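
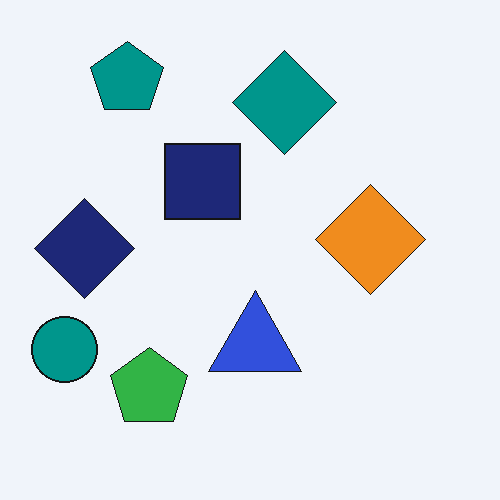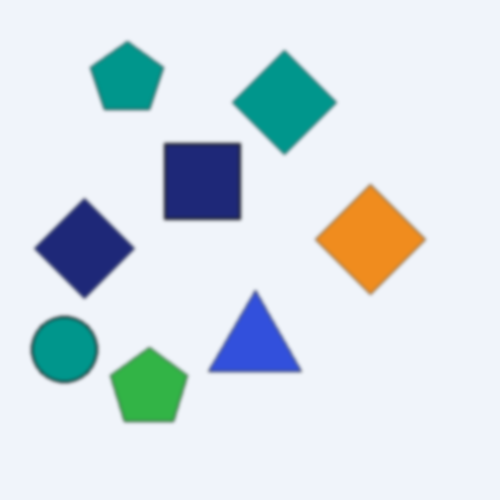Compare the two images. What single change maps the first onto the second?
The image was slightly softened.

Shape edges and outlines are uniformly softened across the whole image.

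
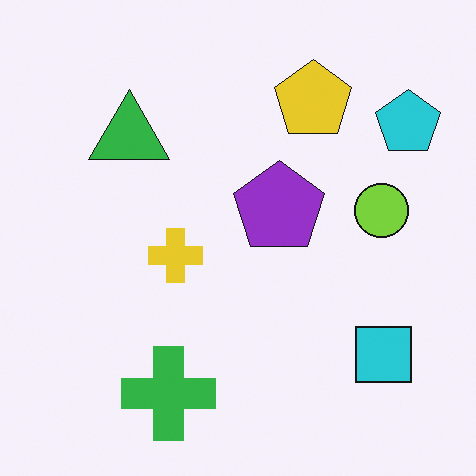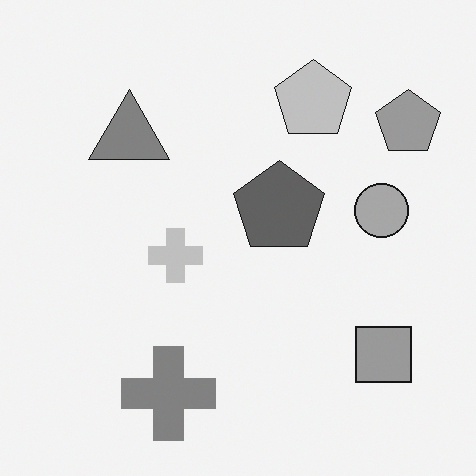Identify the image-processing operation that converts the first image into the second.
Converted to grayscale.

All color is removed — every shape is now a shade of grey.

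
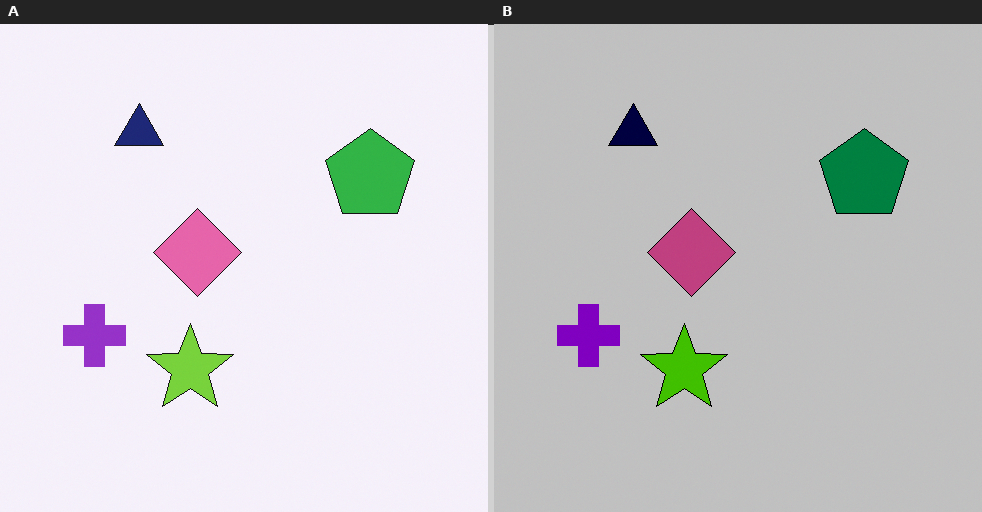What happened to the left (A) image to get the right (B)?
It was heavily posterized to just a handful of flat colors.

Each flat color has snapped to a coarser quantized level — most visibly, the near-white background has dropped to a flat grey.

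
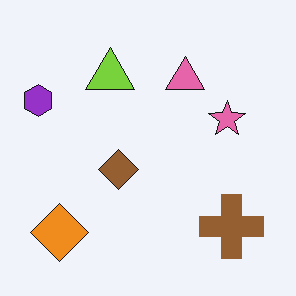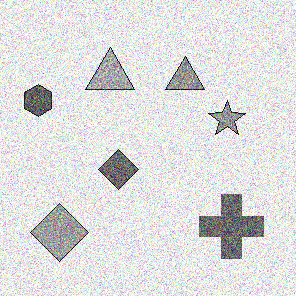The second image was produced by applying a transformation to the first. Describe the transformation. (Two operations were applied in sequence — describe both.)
The image was converted to grayscale, then degraded with a thick layer of grain.

All color is removed — every shape is now a shade of grey. Random speckle covers the whole image, including the flat background.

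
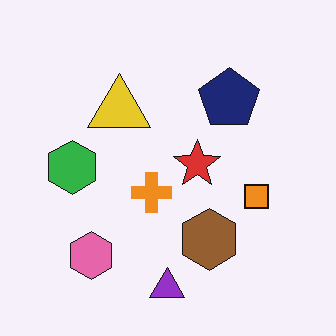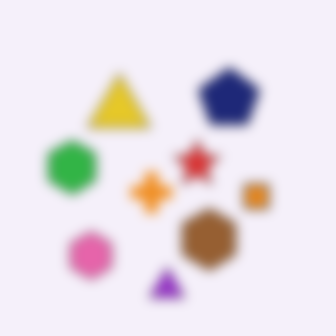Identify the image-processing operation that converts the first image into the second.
The image was strongly gaussian-blurred.

Shape edges and outlines are uniformly softened across the whole image.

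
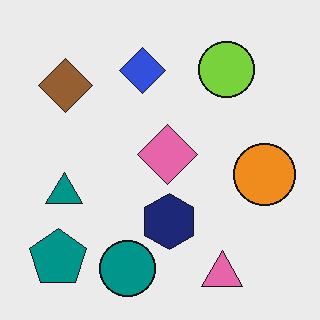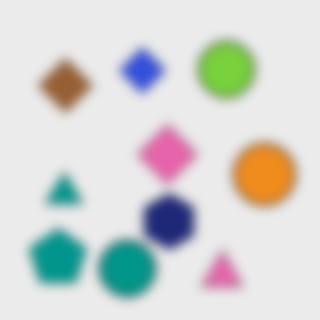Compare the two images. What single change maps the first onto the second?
Heavily blurred.

Shape edges and outlines are uniformly softened across the whole image.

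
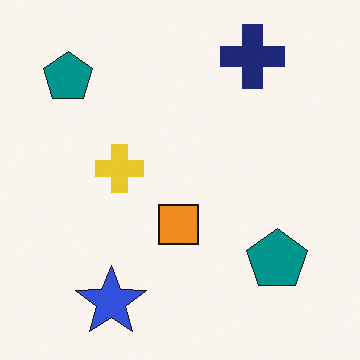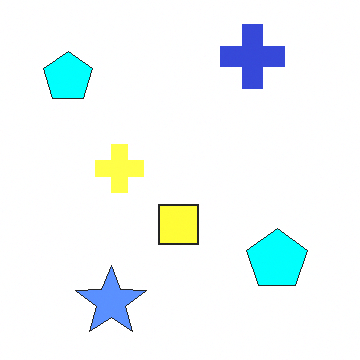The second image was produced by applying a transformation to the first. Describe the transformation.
The transformation is: brightened a lot.

Every pixel — background and shapes alike — is uniformly brightened.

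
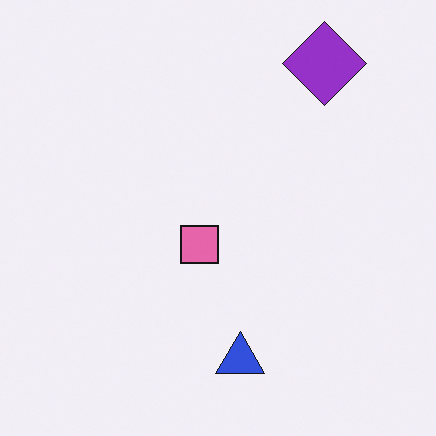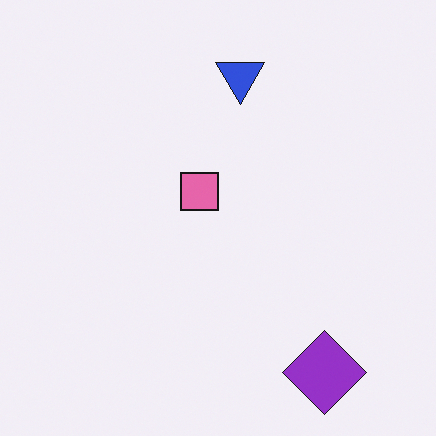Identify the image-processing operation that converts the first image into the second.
The second image is the first flipped vertically (top ↔ bottom).

The purple diamond is in the top-right of the first image and the bottom-right of the second — shapes on opposite sides of the horizontal midline have swapped in a mirror flip.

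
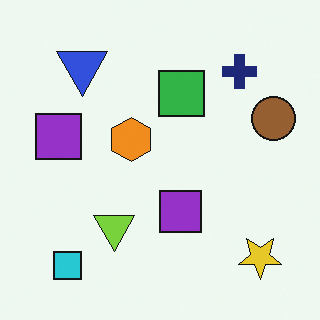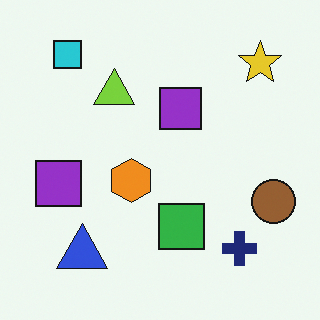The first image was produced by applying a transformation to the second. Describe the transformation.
The image was flipped vertically (top ↔ bottom).

The cyan square is in the top-left of the second image and the bottom-left of the first — shapes on opposite sides of the horizontal midline have swapped in a mirror flip.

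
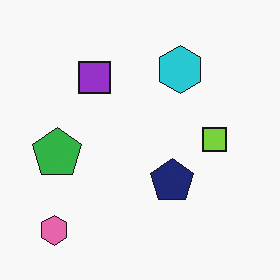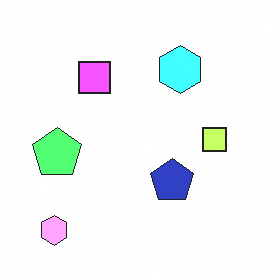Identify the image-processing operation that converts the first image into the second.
The second image is the first brightened a lot.

Every pixel — background and shapes alike — is uniformly brightened.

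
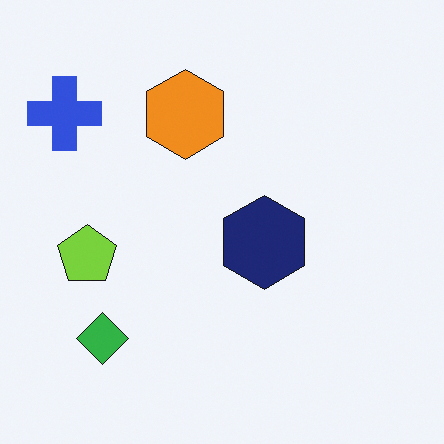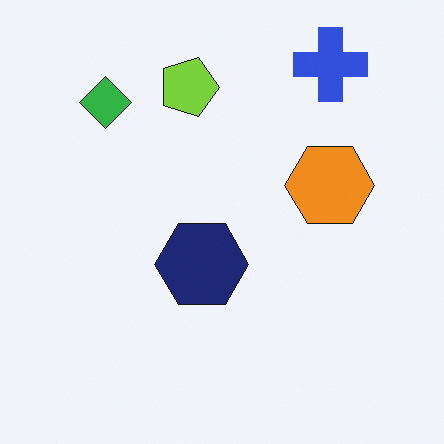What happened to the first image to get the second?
The transformation is: rotated 90° clockwise.

The blue cross sits in the top-left of the first image and the top-right of the second — consistent with a whole-image 90° clockwise rotation.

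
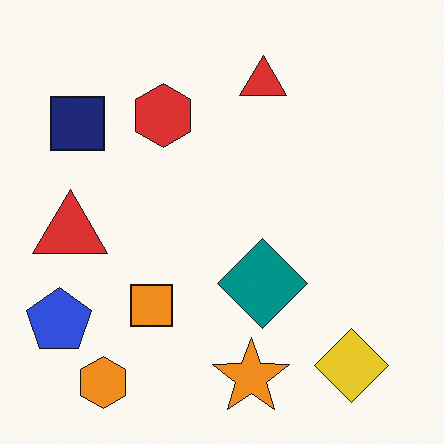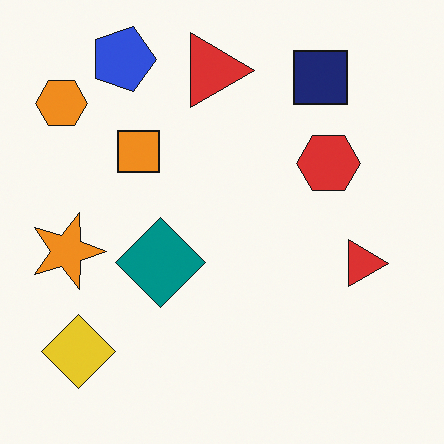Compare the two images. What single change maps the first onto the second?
The transformation is: rotated 90° clockwise.

The orange hexagon sits in the bottom-left of the first image and the top-left of the second — consistent with a whole-image 90° clockwise rotation.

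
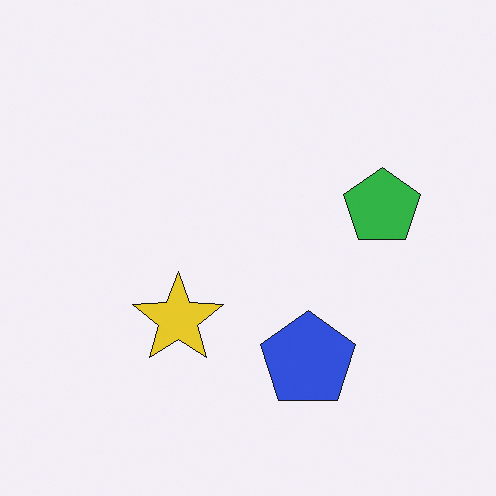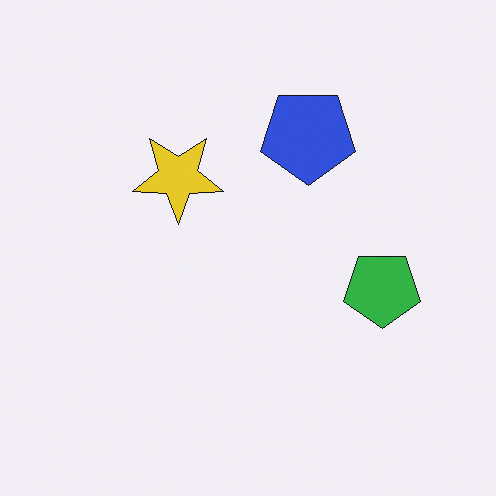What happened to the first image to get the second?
Flipped vertically (top ↔ bottom).

The blue pentagon is in the bottom of the first image and the top of the second — shapes on opposite sides of the horizontal midline have swapped in a mirror flip.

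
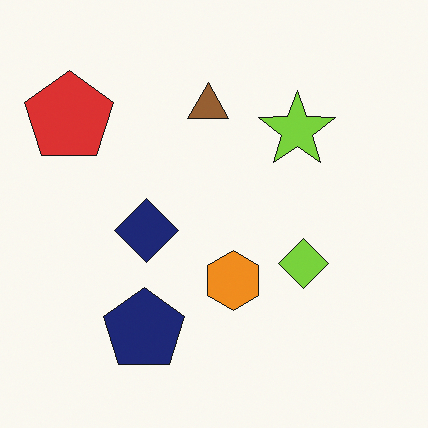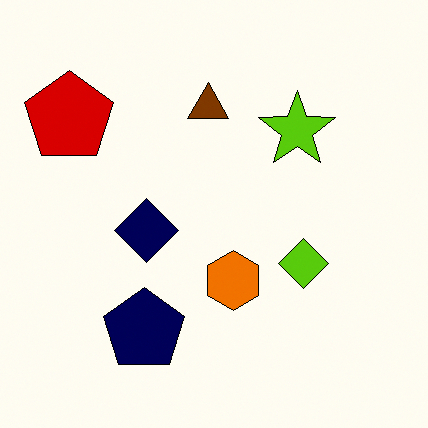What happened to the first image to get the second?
The image was given slightly increased contrast.

Tones are pushed away from mid-grey across the whole image — a global contrast change.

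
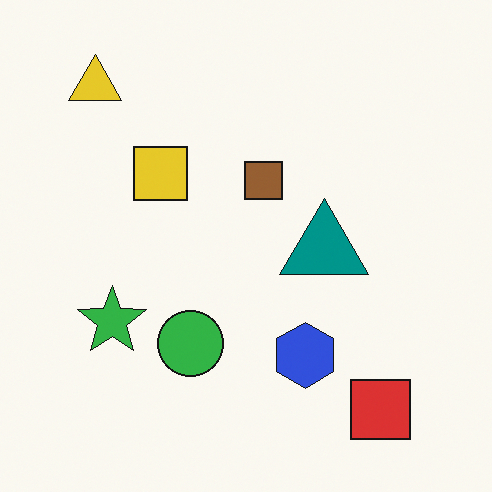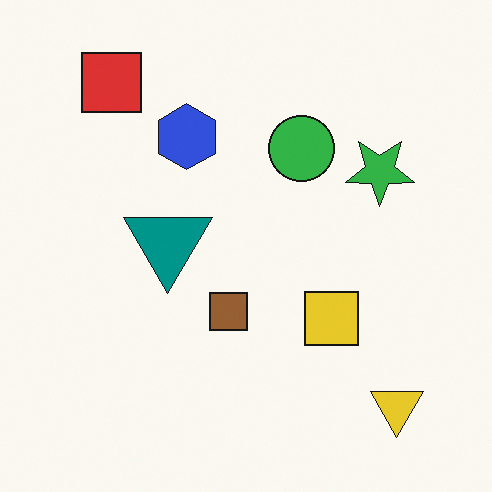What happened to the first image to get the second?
The second image is the first rotated 180°.

The yellow triangle sits in the top-left of the first image and the bottom-right of the second — consistent with a whole-image 180° rotation.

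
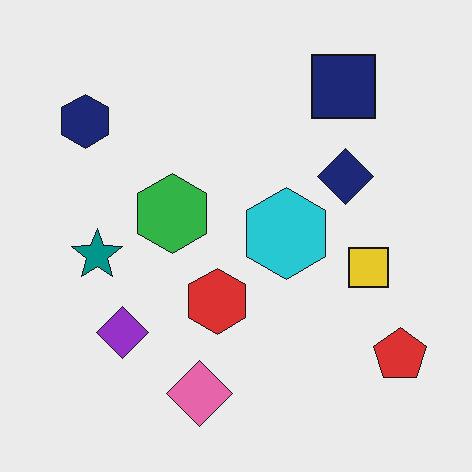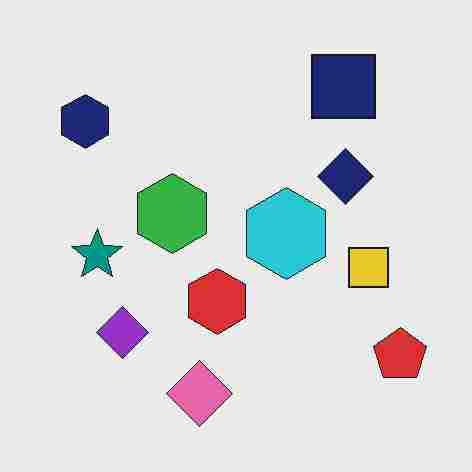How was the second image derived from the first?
The second image is the first degraded with heavy JPEG compression.

Blocky 8×8 compression artifacts appear around shape edges and the flat background shows ringing — characteristic JPEG degradation.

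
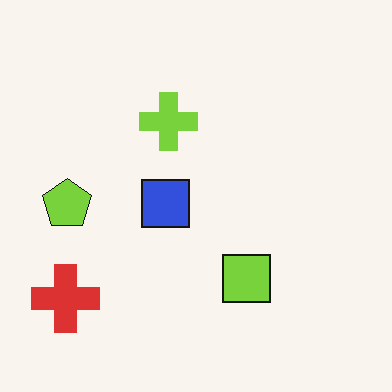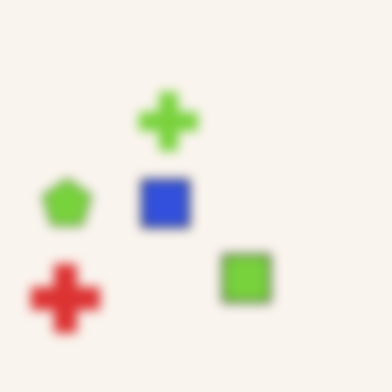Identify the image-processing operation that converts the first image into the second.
Strongly gaussian-blurred.

Shape edges and outlines are uniformly softened across the whole image.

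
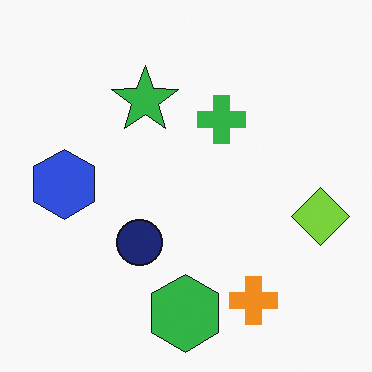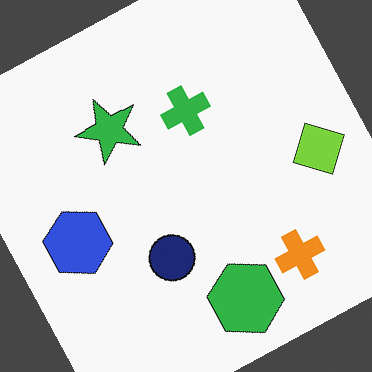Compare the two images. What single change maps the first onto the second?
The second image is the first rotated counter-clockwise by a moderate amount.

Every shape is tilted by the same angle and the image corners show triangular fill wedges — a whole-image rotation by a non-right angle.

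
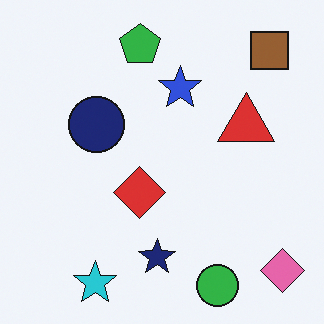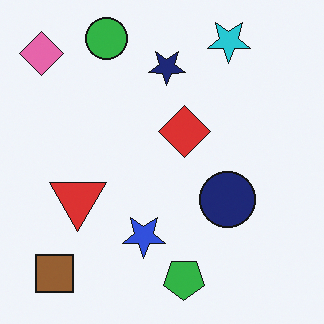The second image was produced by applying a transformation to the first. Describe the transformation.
It was rotated 180°.

The pink diamond sits in the bottom-right of the first image and the top-left of the second — consistent with a whole-image 180° rotation.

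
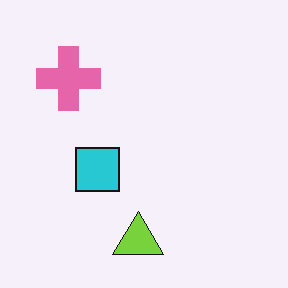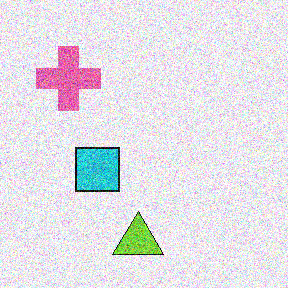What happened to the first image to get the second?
Degraded with a thick layer of grain.

Random speckle covers the whole image, including the flat background.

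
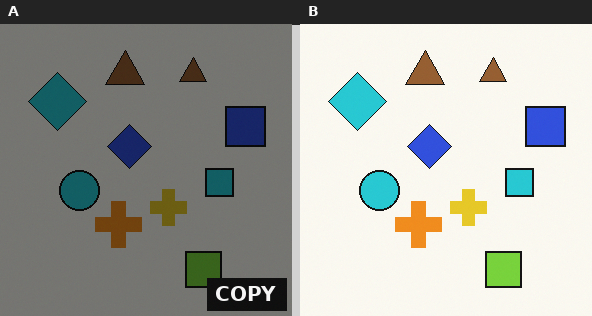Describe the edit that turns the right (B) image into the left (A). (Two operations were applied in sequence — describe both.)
The image was darkened a lot, then watermarked with the text "COPY" in the lower-right corner.

Every pixel — background and shapes alike — is uniformly darkened. A dark label reading "COPY" appears in the lower-right corner.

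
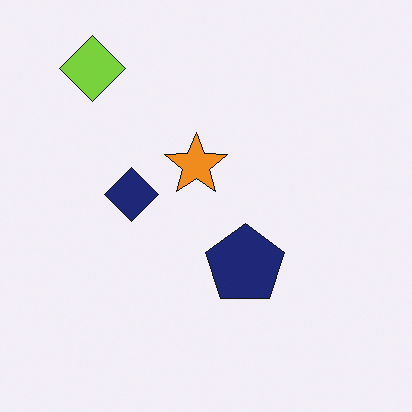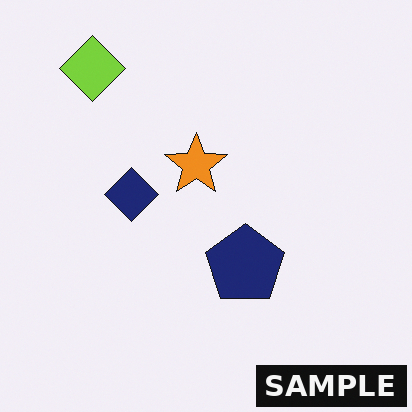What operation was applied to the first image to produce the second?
The image was watermarked with the text "SAMPLE" in the lower-right corner.

A dark label reading "SAMPLE" appears in the lower-right corner.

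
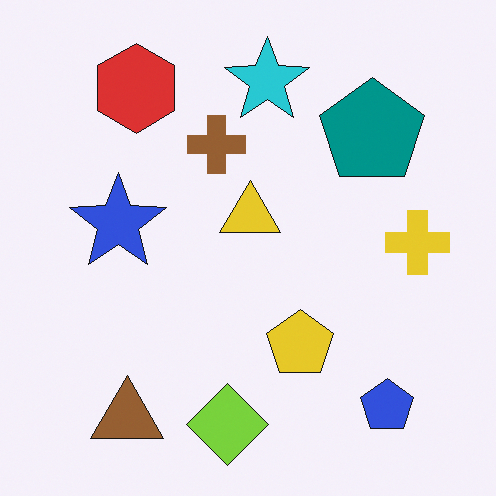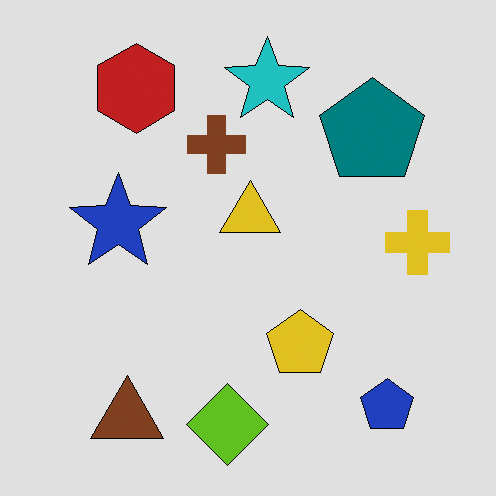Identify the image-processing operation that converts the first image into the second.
This is the original image posterized to a reduced palette.

Each flat color has snapped to a coarser quantized level — most visibly, the near-white background has dropped to a flat grey.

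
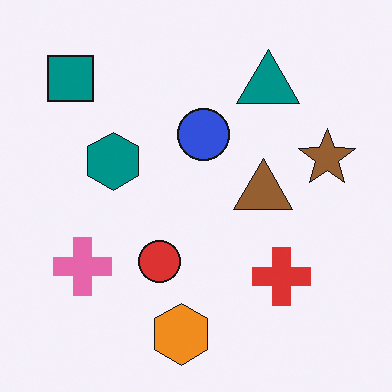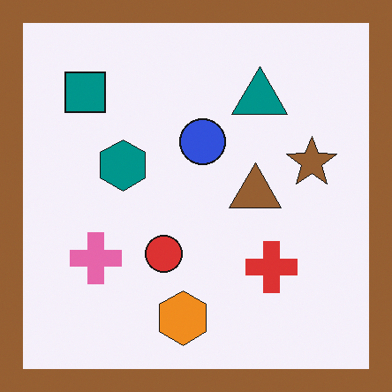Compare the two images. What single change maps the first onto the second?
The second image is the first framed with a brown border.

A solid brown frame runs around the edge of the second image, with the content slightly shrunk inside it.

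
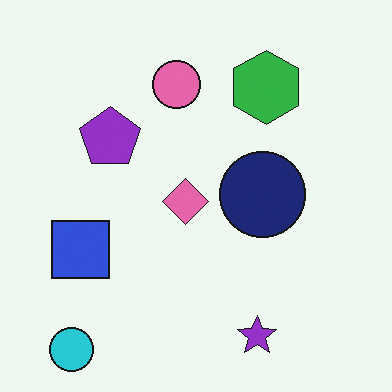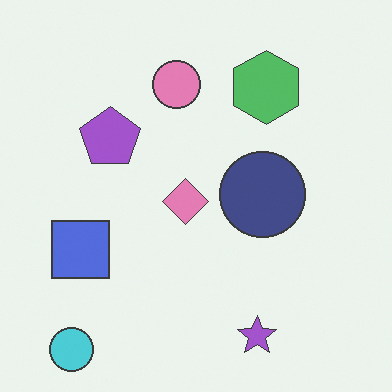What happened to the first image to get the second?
Given slightly reduced contrast.

Tones are pushed toward mid-grey across the whole image — a global contrast change.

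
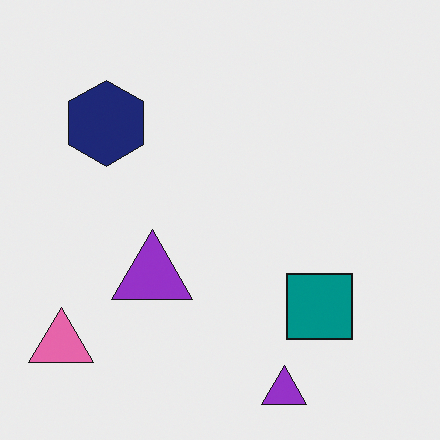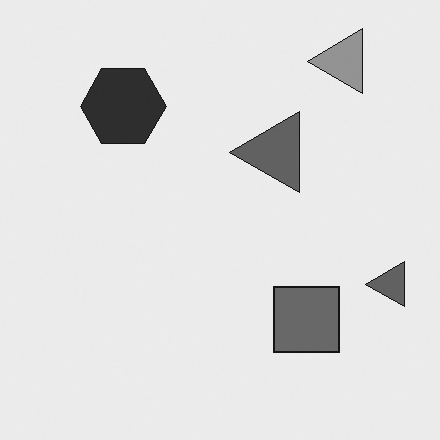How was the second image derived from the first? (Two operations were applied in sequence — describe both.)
Transposed (reflected across the top-left ↔ bottom-right diagonal), then converted to grayscale.

Shapes have swapped their row and column positions — what was in the top-right is now in the bottom-left — a diagonal reflection. All color is removed — every shape is now a shade of grey.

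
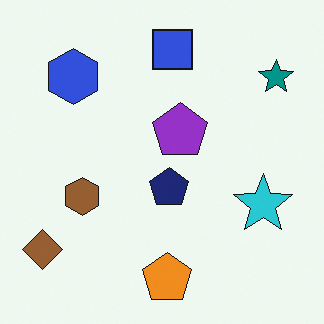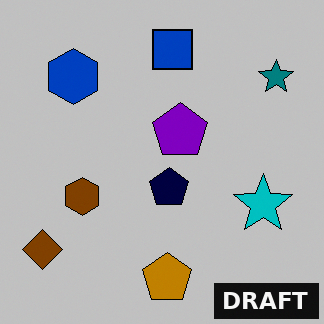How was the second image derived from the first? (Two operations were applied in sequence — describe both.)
The second image is the first heavily posterized to just a handful of flat colors, then watermarked with the text "DRAFT" in the lower-right corner.

Each flat color has snapped to a coarser quantized level — most visibly, the near-white background has dropped to a flat grey. A dark label reading "DRAFT" appears in the lower-right corner.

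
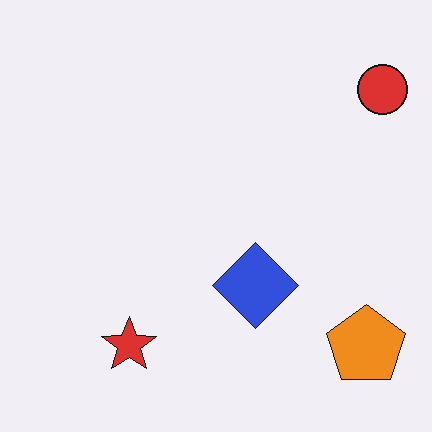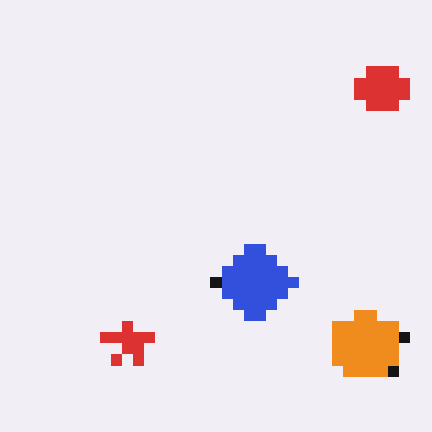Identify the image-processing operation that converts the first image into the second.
The transformation is: heavily pixelated into large blocks.

Shapes are reduced to large square blocks; fine edges and outlines are lost — a downscale-then-upscale (mosaic) effect.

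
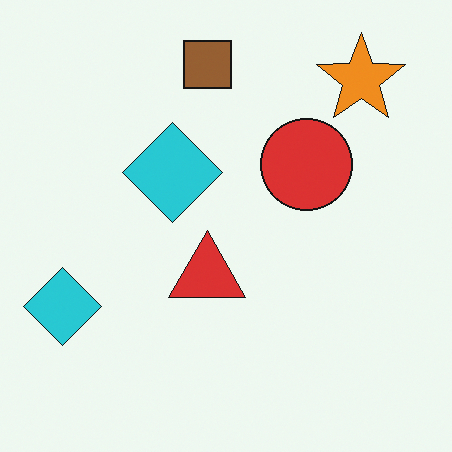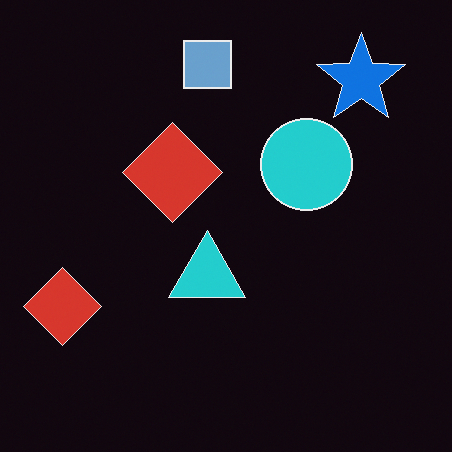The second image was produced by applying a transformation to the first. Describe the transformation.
This is the original image color-inverted (negative).

The light background has become dark and every shape's color is its complement — a photographic negative.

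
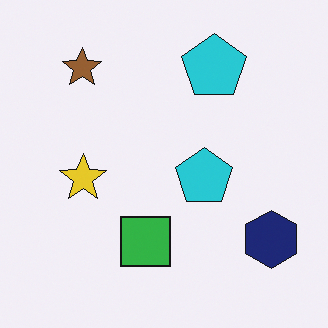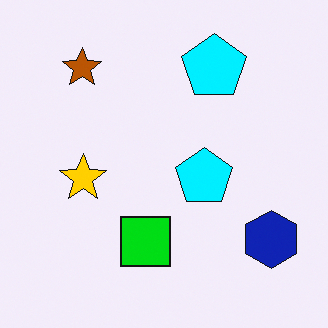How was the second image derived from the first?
The transformation is: heavily oversaturated.

All colors are more vivid — a global saturation change.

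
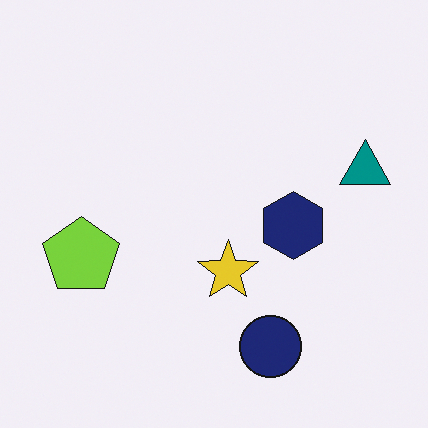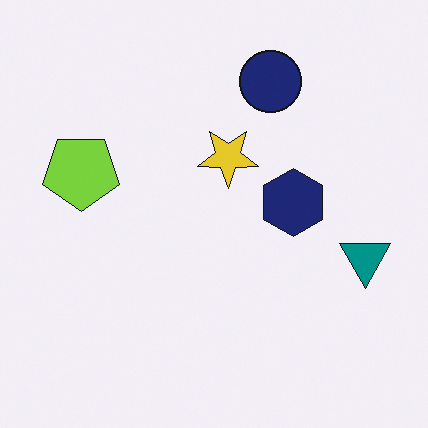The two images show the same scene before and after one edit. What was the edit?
The image was flipped vertically (top ↔ bottom).

The navy circle is in the bottom of the first image and the top of the second — shapes on opposite sides of the horizontal midline have swapped in a mirror flip.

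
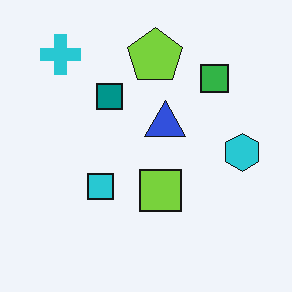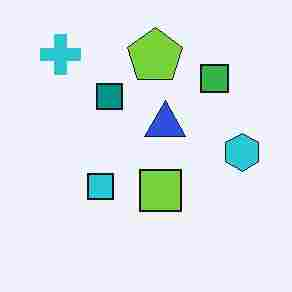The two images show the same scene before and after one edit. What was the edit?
The second image is the first degraded with heavy JPEG compression.

Blocky 8×8 compression artifacts appear around shape edges and the flat background shows ringing — characteristic JPEG degradation.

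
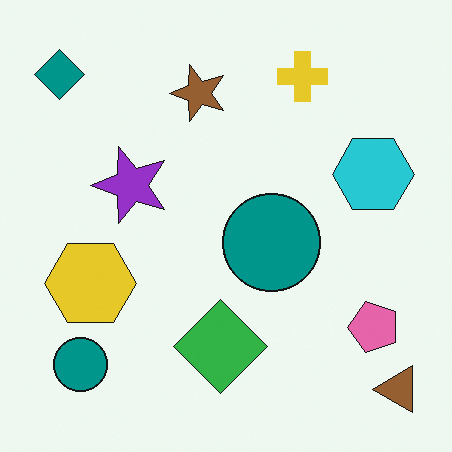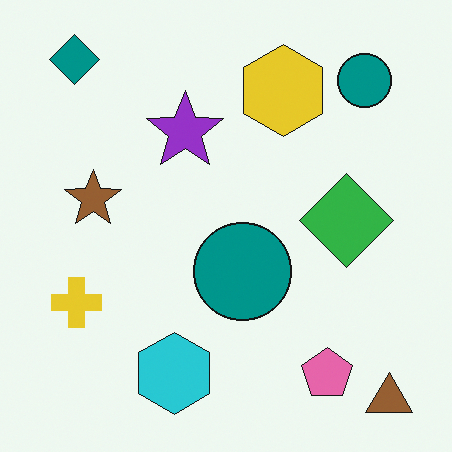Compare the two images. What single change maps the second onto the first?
It was transposed (reflected across the top-left ↔ bottom-right diagonal).

Shapes have swapped their row and column positions — what was in the top-right is now in the bottom-left — a diagonal reflection.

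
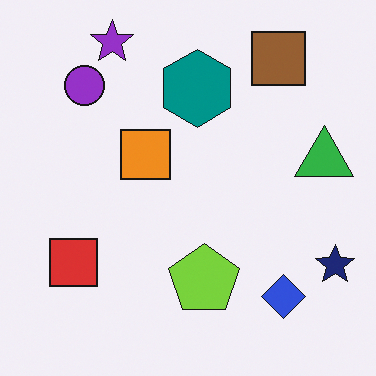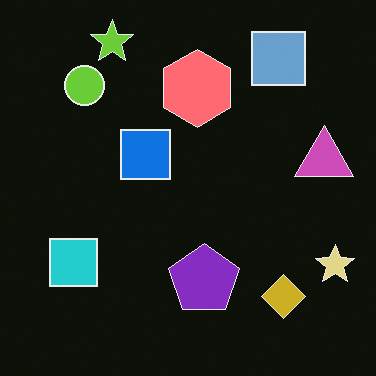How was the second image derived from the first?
The second image is the first color-inverted (negative).

The light background has become dark and every shape's color is its complement — a photographic negative.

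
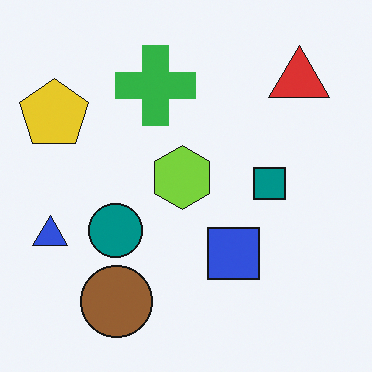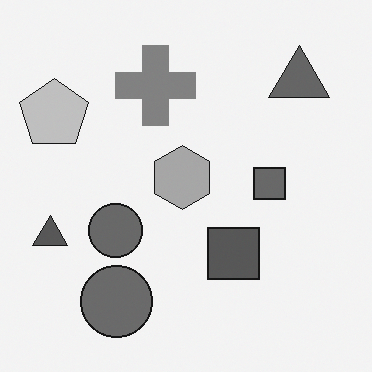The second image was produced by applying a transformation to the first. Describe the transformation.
Converted to grayscale.

All color is removed — every shape is now a shade of grey.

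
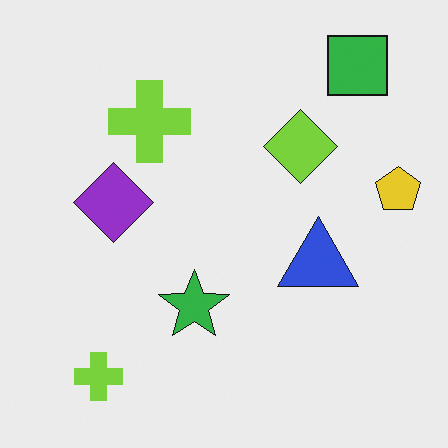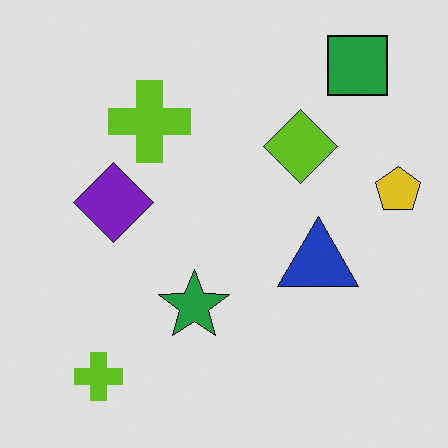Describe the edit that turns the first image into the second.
It was moderately posterized.

Each flat color has snapped to a coarser quantized level — most visibly, the near-white background has dropped to a flat grey.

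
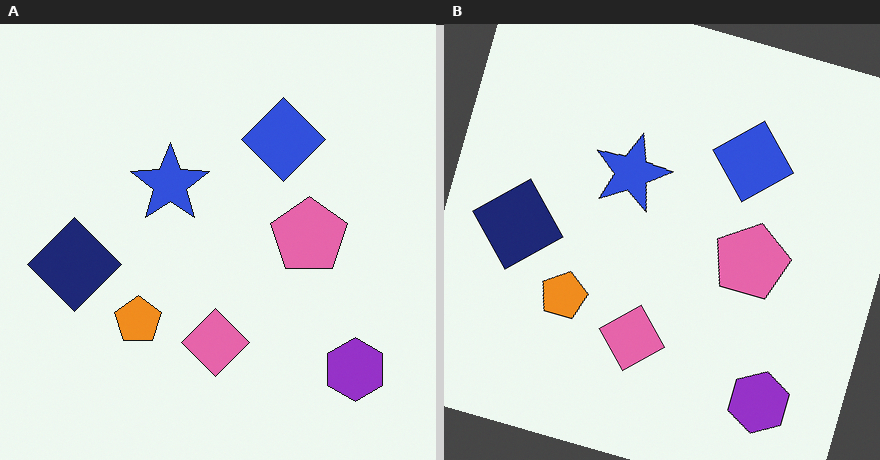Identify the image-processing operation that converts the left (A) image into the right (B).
The transformation is: rotated clockwise by a clearly visible amount.

Every shape is tilted by the same angle and the image corners show triangular fill wedges — a whole-image rotation by a non-right angle.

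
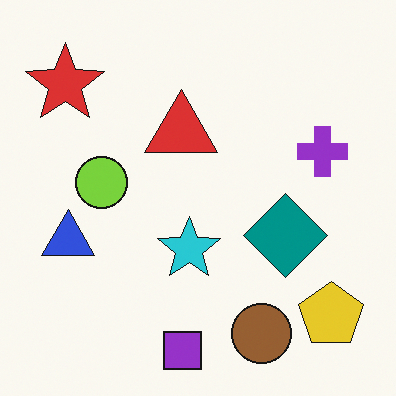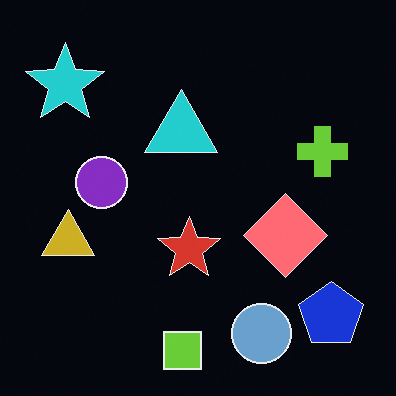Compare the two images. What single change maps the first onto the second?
Color-inverted (negative).

The light background has become dark and every shape's color is its complement — a photographic negative.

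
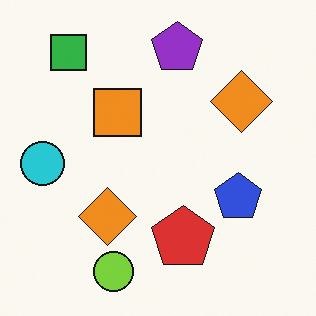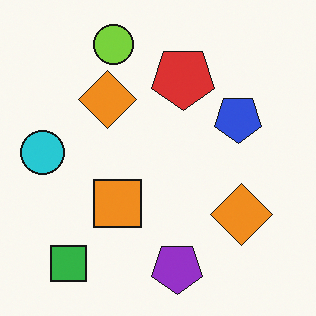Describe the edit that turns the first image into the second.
This is the original image flipped vertically (top ↔ bottom).

The lime circle is in the bottom of the first image and the top of the second — shapes on opposite sides of the horizontal midline have swapped in a mirror flip.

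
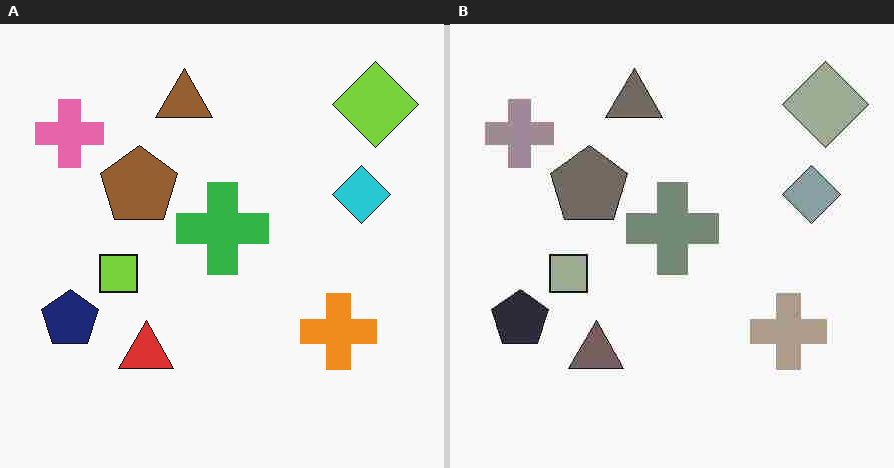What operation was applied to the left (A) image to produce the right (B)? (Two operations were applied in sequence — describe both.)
The transformation is: made much more muted (saturation change), then heavily JPEG-compressed with obvious blocking artifacts.

All colors are more muted and greyish — a global saturation change. Blocky 8×8 compression artifacts appear around shape edges and the flat background shows ringing — characteristic JPEG degradation.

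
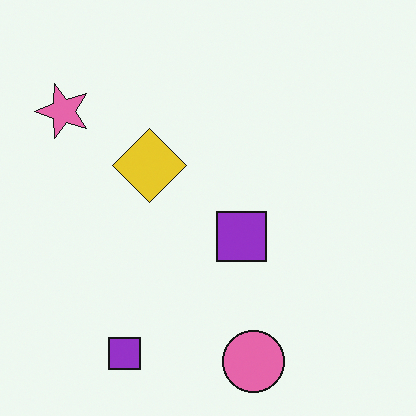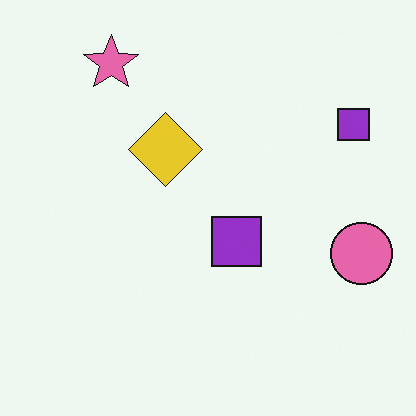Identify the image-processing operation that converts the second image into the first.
The image was transposed (reflected across the top-left ↔ bottom-right diagonal).

Shapes have swapped their row and column positions — what was in the top-right is now in the bottom-left — a diagonal reflection.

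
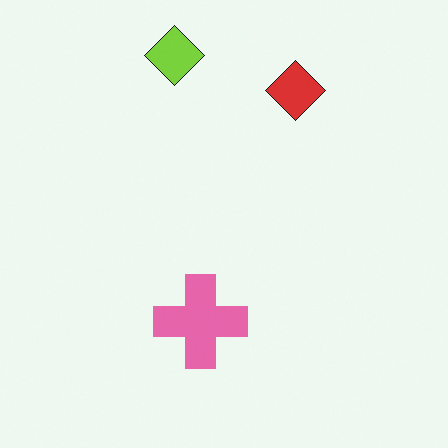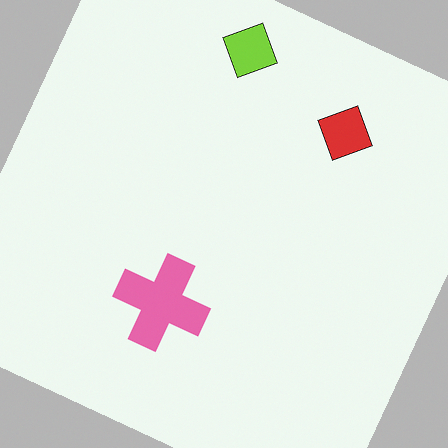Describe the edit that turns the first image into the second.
The image was rotated clockwise by a moderate amount.

Every shape is tilted by the same angle and the image corners show triangular fill wedges — a whole-image rotation by a non-right angle.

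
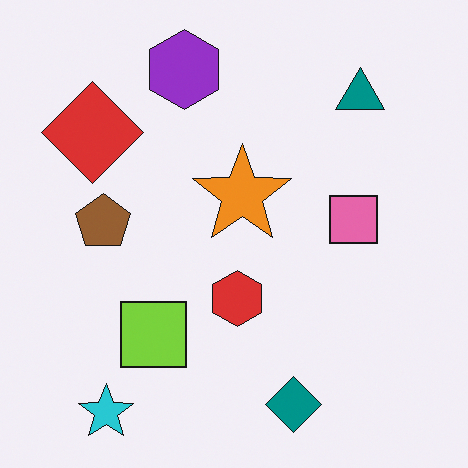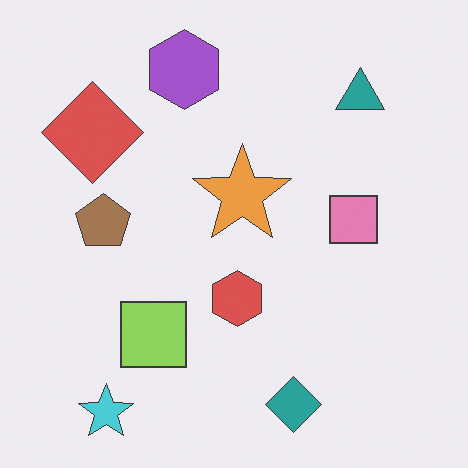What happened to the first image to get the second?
The second image is the first given slightly reduced contrast.

Tones are pushed toward mid-grey across the whole image — a global contrast change.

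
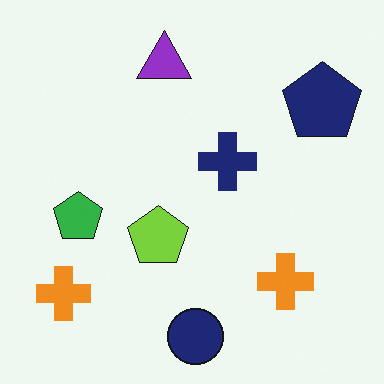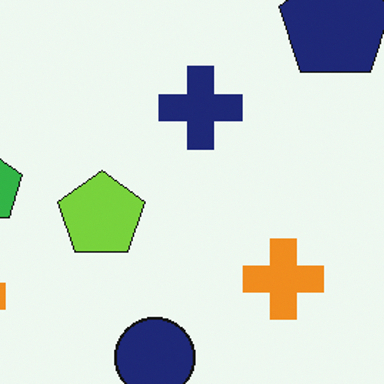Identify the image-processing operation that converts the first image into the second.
Cropped to a modestly smaller region and rescaled.

The visible shapes are larger and the field of view is narrower; shapes near the original edges may be partly or wholly outside the frame — a crop-and-rescale.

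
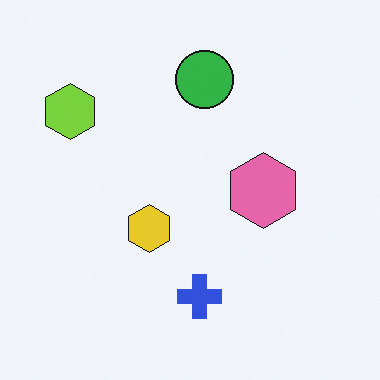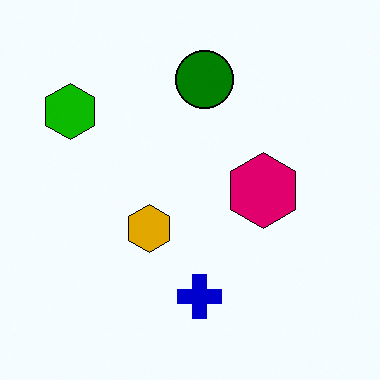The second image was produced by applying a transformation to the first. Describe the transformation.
Boosted in contrast.

Tones are pushed away from mid-grey across the whole image — a global contrast change.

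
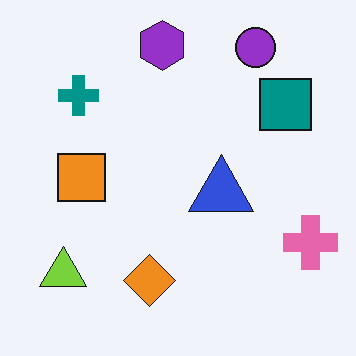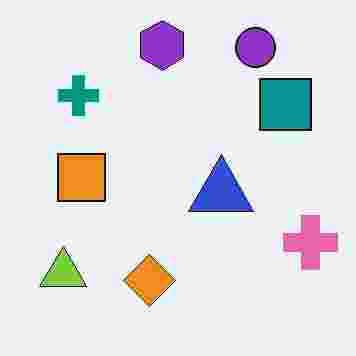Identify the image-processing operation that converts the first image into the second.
It was degraded with heavy JPEG compression.

Blocky 8×8 compression artifacts appear around shape edges and the flat background shows ringing — characteristic JPEG degradation.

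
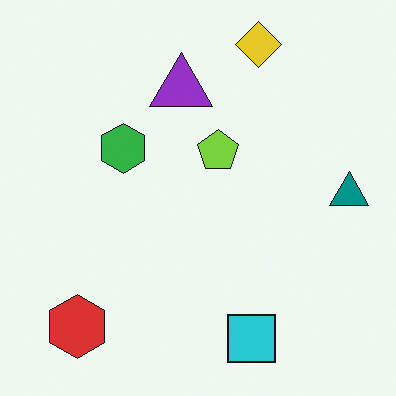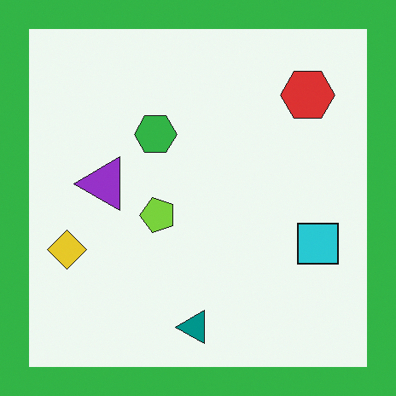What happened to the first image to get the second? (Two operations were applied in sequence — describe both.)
Transposed (reflected across the top-left ↔ bottom-right diagonal), then framed with a green border.

Shapes have swapped their row and column positions — what was in the top-right is now in the bottom-left — a diagonal reflection. A solid green frame runs around the edge of the second image, with the content slightly shrunk inside it.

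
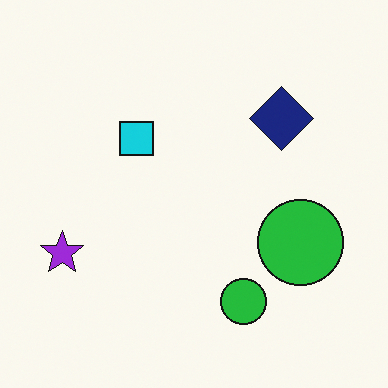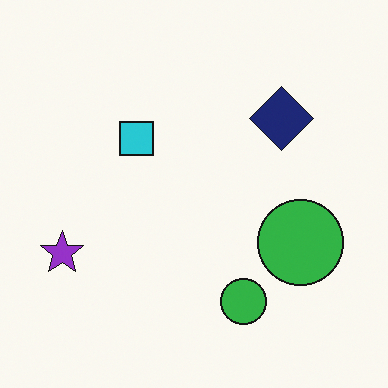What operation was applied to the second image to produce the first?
It was slightly oversaturated.

All colors are more vivid — a global saturation change.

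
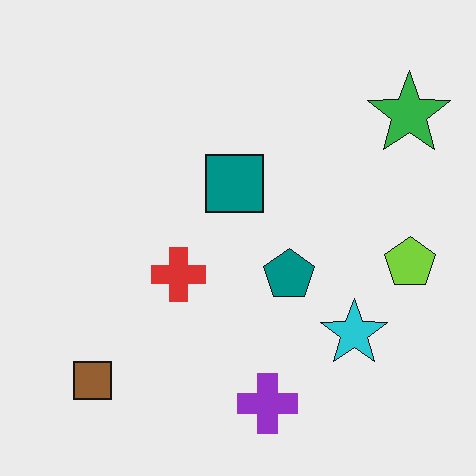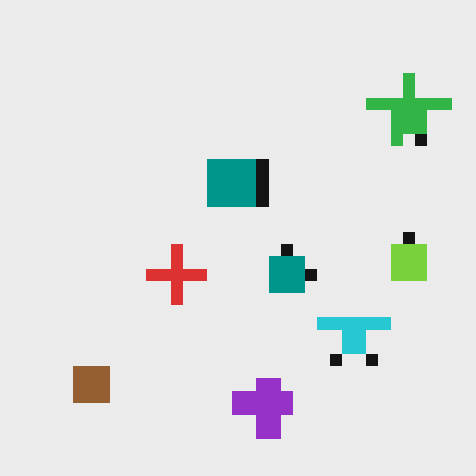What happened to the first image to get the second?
The second image is the first heavily pixelated into large blocks.

Shapes are reduced to large square blocks; fine edges and outlines are lost — a downscale-then-upscale (mosaic) effect.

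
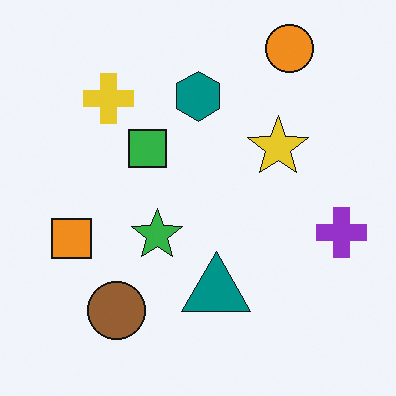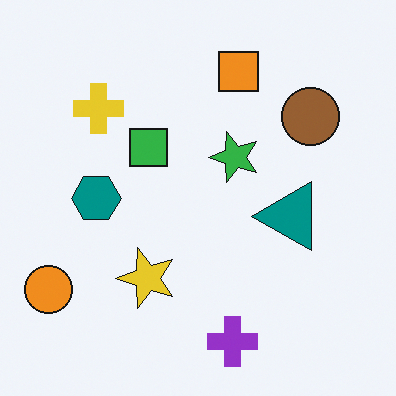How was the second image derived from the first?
This is the original image transposed (reflected across the top-left ↔ bottom-right diagonal).

Shapes have swapped their row and column positions — what was in the top-right is now in the bottom-left — a diagonal reflection.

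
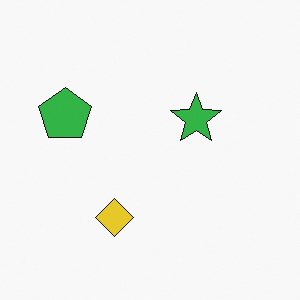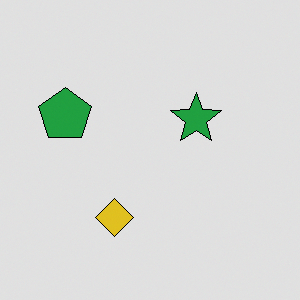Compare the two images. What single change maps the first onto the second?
Moderately posterized.

Each flat color has snapped to a coarser quantized level — most visibly, the near-white background has dropped to a flat grey.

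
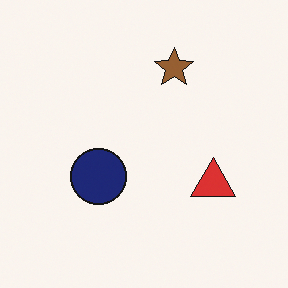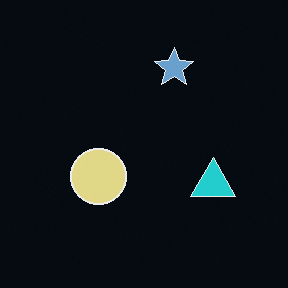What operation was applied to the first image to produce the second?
The second image is the first color-inverted (negative).

The light background has become dark and every shape's color is its complement — a photographic negative.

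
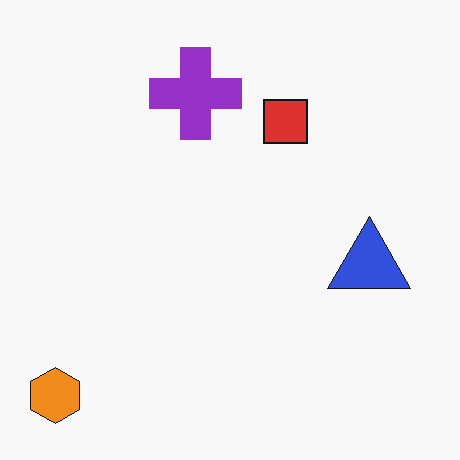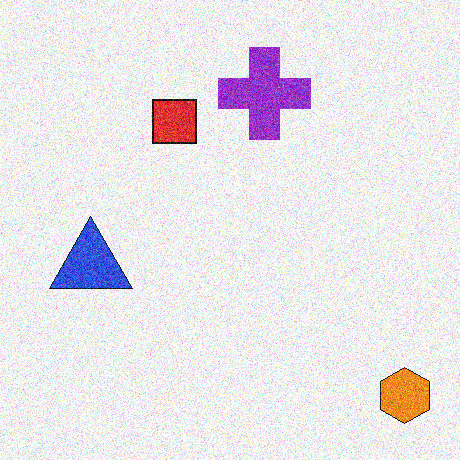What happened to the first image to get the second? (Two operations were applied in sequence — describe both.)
The second image is the first flipped horizontally (left ↔ right), then degraded with a thick layer of grain.

The orange hexagon is in the bottom-left of the first image and the bottom-right of the second — shapes on opposite sides of the vertical midline have swapped in a mirror flip. Random speckle covers the whole image, including the flat background.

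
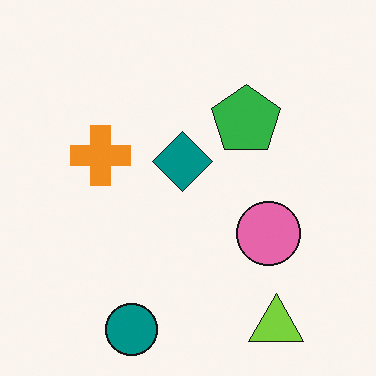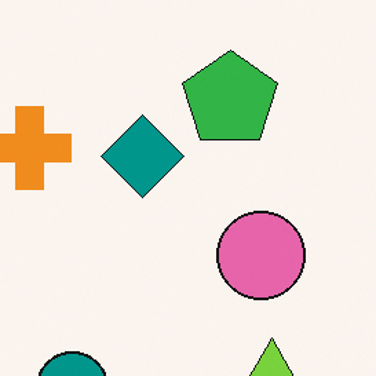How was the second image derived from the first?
The second image is the first cropped to a modestly smaller region and rescaled.

The visible shapes are larger and the field of view is narrower; shapes near the original edges may be partly or wholly outside the frame — a crop-and-rescale.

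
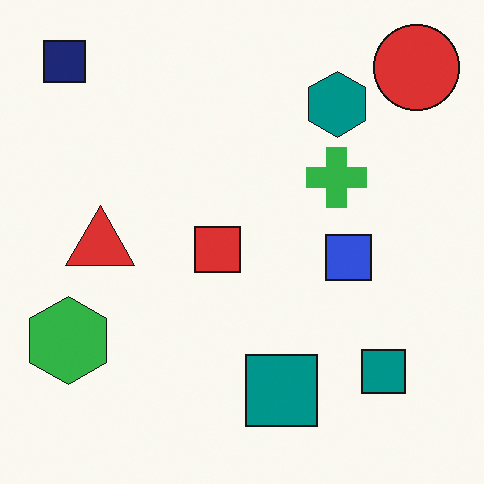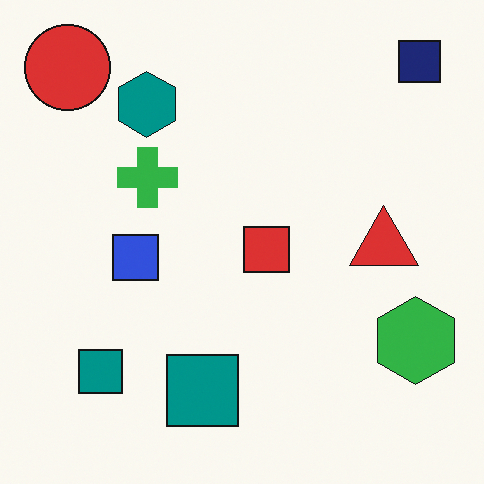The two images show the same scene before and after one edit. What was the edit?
The second image is the first flipped horizontally (left ↔ right).

The navy square is in the top-left of the first image and the top-right of the second — shapes on opposite sides of the vertical midline have swapped in a mirror flip.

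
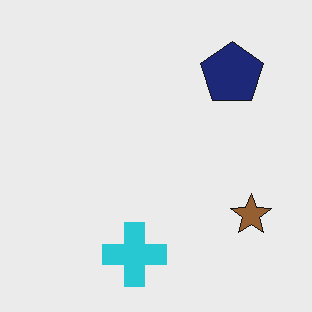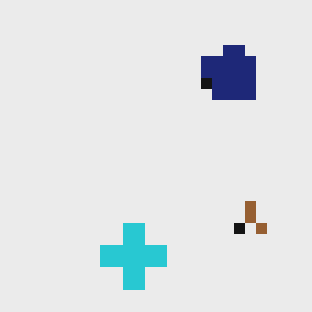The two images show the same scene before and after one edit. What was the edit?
Heavily pixelated into large blocks.

Shapes are reduced to large square blocks; fine edges and outlines are lost — a downscale-then-upscale (mosaic) effect.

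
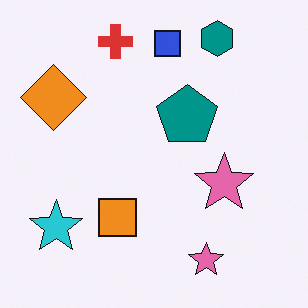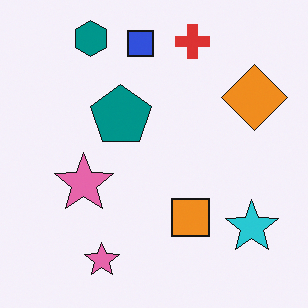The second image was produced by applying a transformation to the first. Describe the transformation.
The transformation is: flipped horizontally (left ↔ right).

The orange diamond is in the top-left of the first image and the top-right of the second — shapes on opposite sides of the vertical midline have swapped in a mirror flip.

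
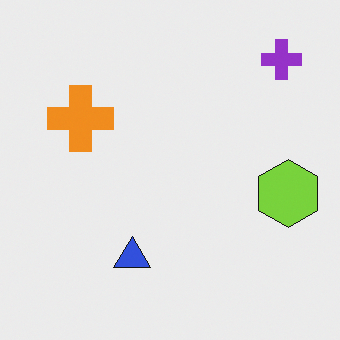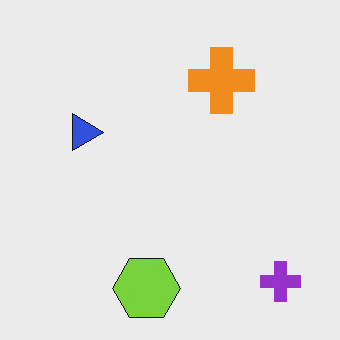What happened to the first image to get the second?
Rotated 90° clockwise.

The purple cross sits in the top-right of the first image and the bottom-right of the second — consistent with a whole-image 90° clockwise rotation.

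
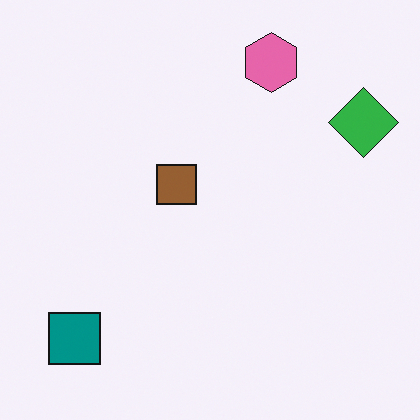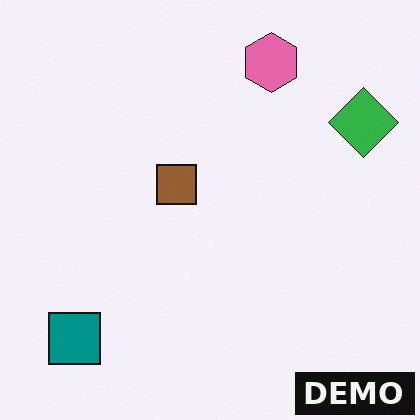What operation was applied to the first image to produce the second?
It was watermarked with the text "DEMO" in the lower-right corner.

A dark label reading "DEMO" appears in the lower-right corner.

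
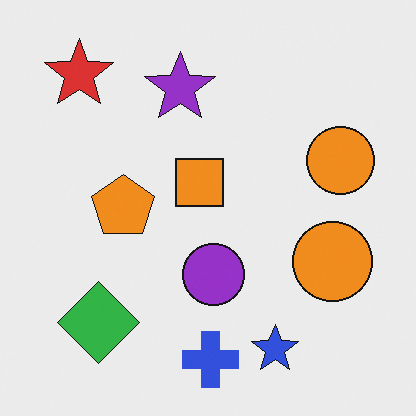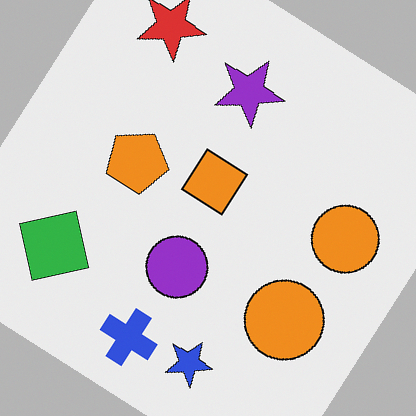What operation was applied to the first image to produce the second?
This is the original image rotated clockwise by a large amount — several tens of degrees.

Every shape is tilted by the same angle and the image corners show triangular fill wedges — a whole-image rotation by a non-right angle.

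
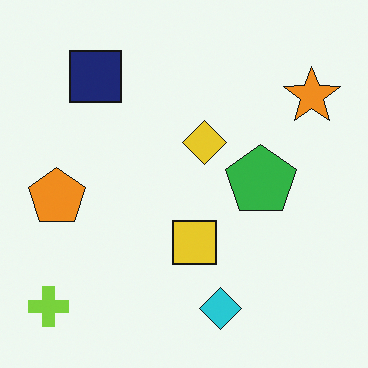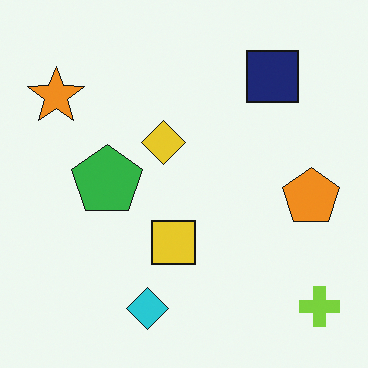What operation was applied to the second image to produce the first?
This is the original image flipped horizontally (left ↔ right).

The lime cross is in the bottom-right of the second image and the bottom-left of the first — shapes on opposite sides of the vertical midline have swapped in a mirror flip.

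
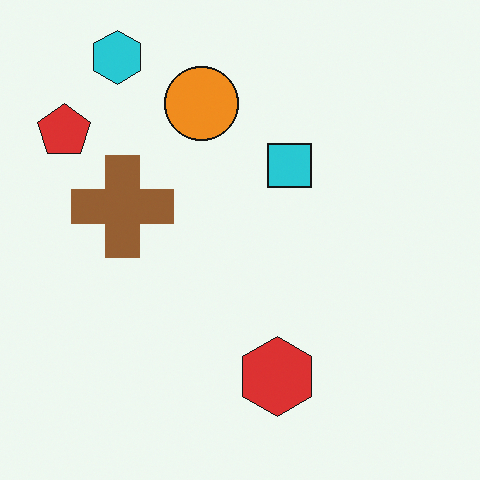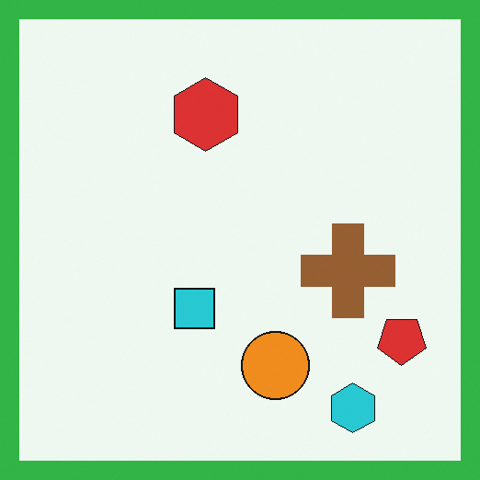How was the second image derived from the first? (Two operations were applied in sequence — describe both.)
Rotated 180°, then framed with a green border.

The cyan hexagon sits in the top-left of the first image and the bottom-right of the second — consistent with a whole-image 180° rotation. A solid green frame runs around the edge of the second image, with the content slightly shrunk inside it.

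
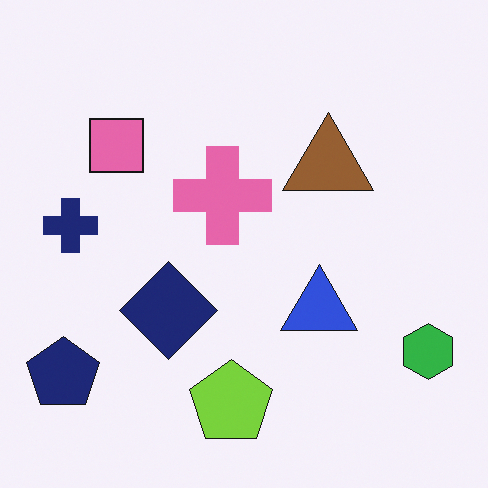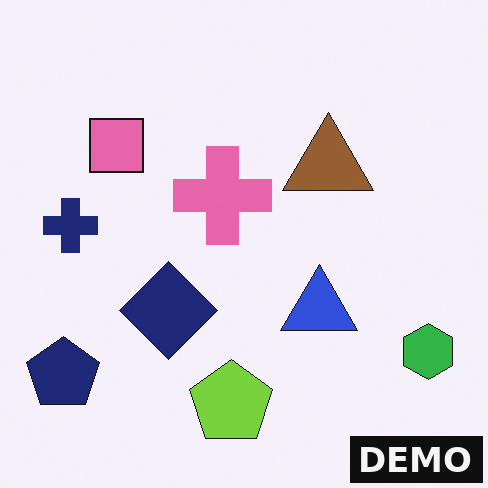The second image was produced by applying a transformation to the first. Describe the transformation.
The image was watermarked with the text "DEMO" in the lower-right corner.

A dark label reading "DEMO" appears in the lower-right corner.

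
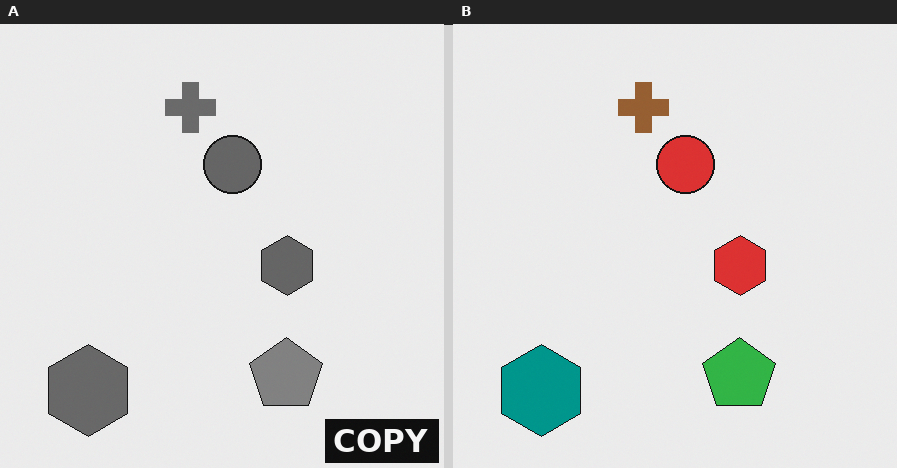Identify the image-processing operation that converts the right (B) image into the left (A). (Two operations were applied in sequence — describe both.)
This is the original image converted to grayscale, then watermarked with the text "COPY" in the lower-right corner.

All color is removed — every shape is now a shade of grey. A dark label reading "COPY" appears in the lower-right corner.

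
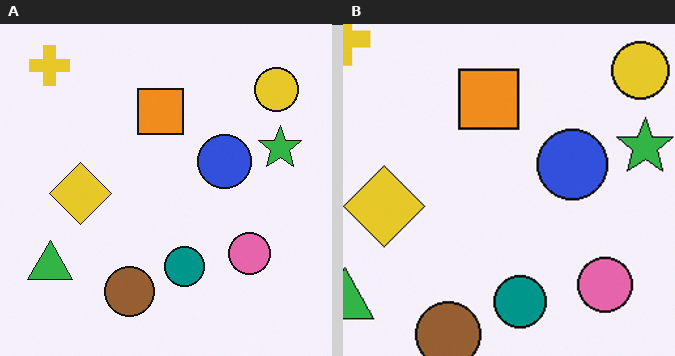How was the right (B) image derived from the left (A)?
The transformation is: cropped to a modestly smaller region and rescaled.

The visible shapes are larger and the field of view is narrower; shapes near the original edges may be partly or wholly outside the frame — a crop-and-rescale.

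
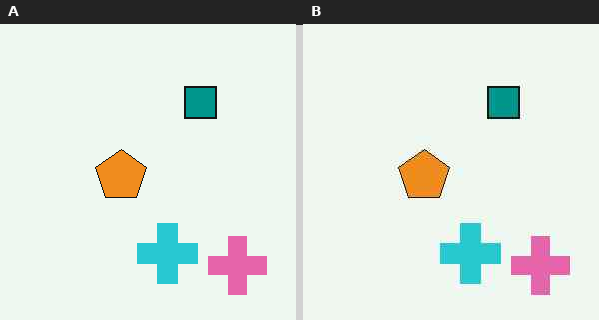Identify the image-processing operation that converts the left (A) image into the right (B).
The transformation is: JPEG-compressed with visible artifacts.

Blocky 8×8 compression artifacts appear around shape edges and the flat background shows ringing — characteristic JPEG degradation.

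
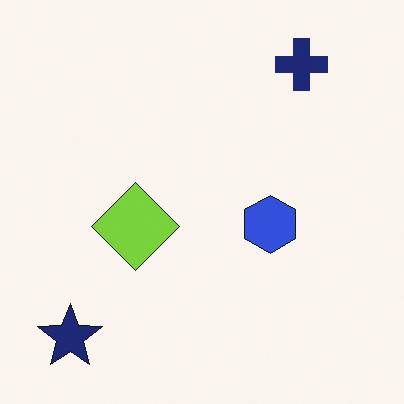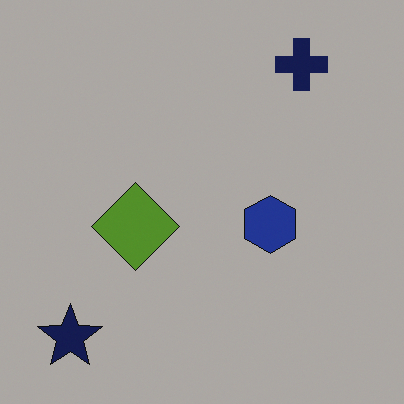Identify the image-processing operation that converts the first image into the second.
This is the original image substantially darkened.

Every pixel — background and shapes alike — is uniformly darkened.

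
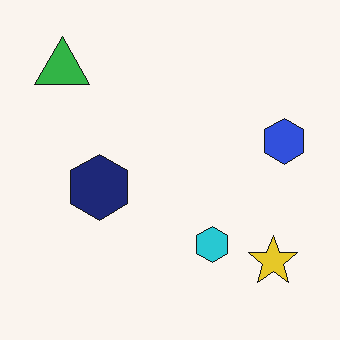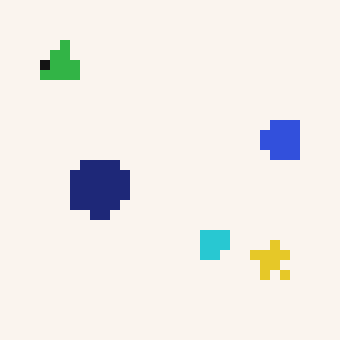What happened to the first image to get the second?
The image was coarsely pixelated.

Shapes are reduced to large square blocks; fine edges and outlines are lost — a downscale-then-upscale (mosaic) effect.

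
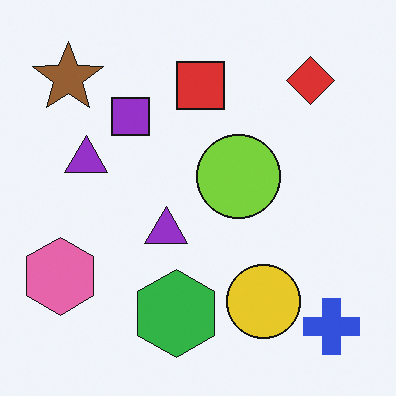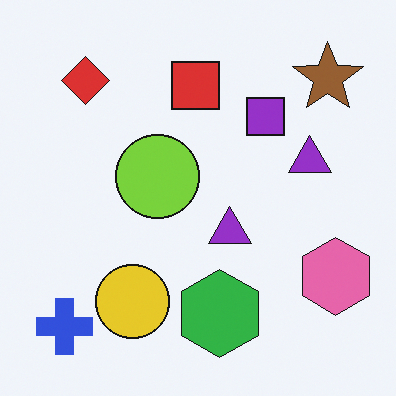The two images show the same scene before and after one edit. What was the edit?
The transformation is: flipped horizontally (left ↔ right).

The pink hexagon is in the bottom-left of the first image and the bottom-right of the second — shapes on opposite sides of the vertical midline have swapped in a mirror flip.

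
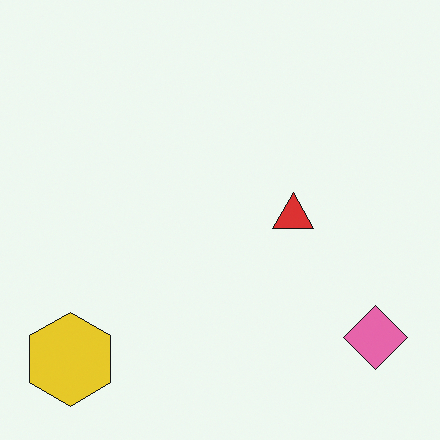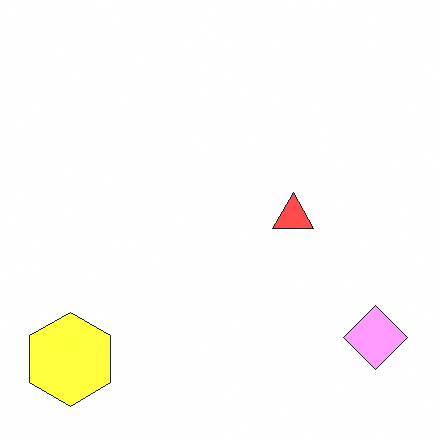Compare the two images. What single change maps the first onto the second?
The image was brightened a lot.

Every pixel — background and shapes alike — is uniformly brightened.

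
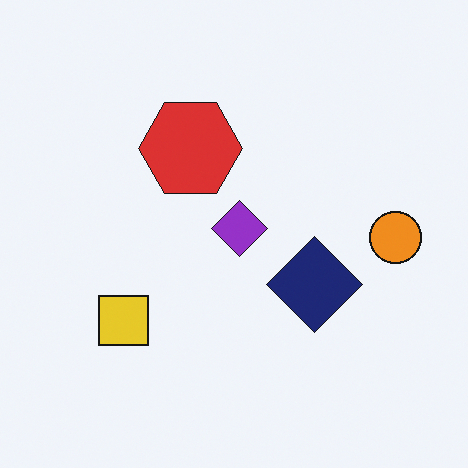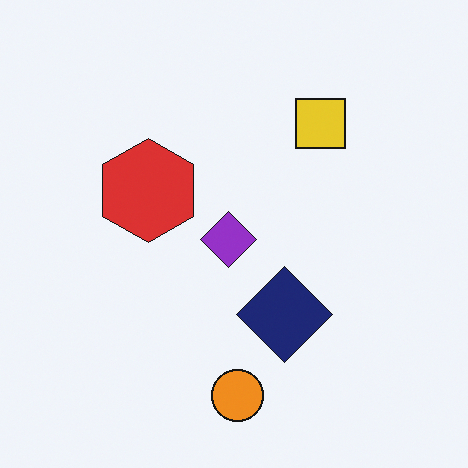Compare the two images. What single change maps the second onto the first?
Transposed (reflected across the top-left ↔ bottom-right diagonal).

Shapes have swapped their row and column positions — what was in the top-right is now in the bottom-left — a diagonal reflection.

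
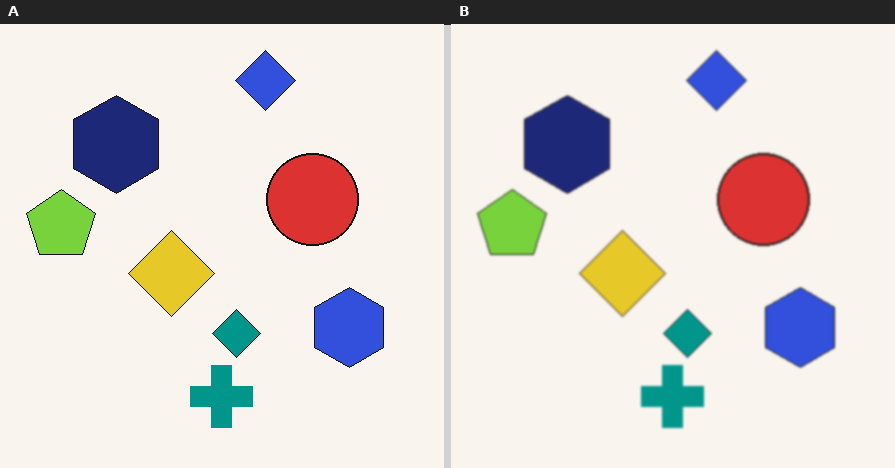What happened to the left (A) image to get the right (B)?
The image was lightly blurred.

Shape edges and outlines are uniformly softened across the whole image.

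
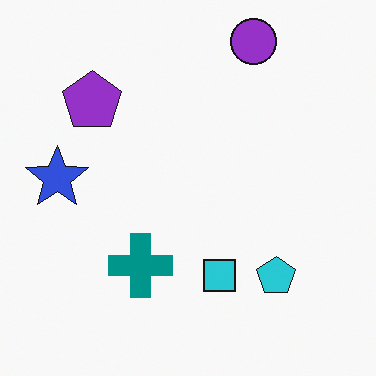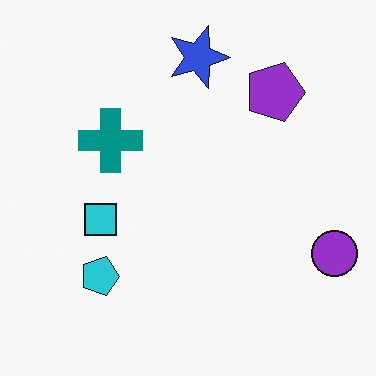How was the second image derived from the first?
The second image is the first rotated 90° clockwise.

The purple circle sits in the top-right of the first image and the bottom-right of the second — consistent with a whole-image 90° clockwise rotation.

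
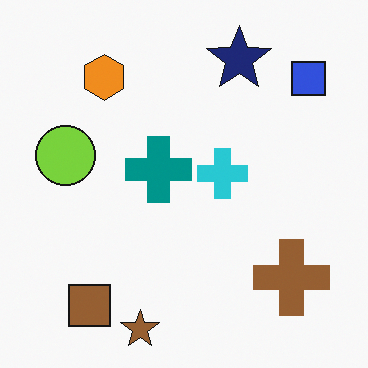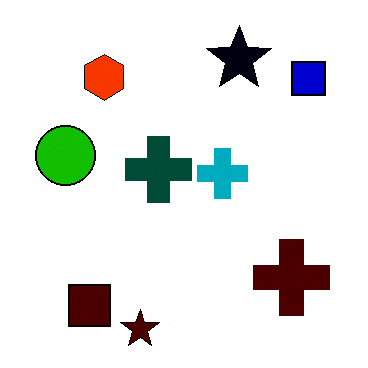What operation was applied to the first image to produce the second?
Given much higher contrast.

Tones are pushed away from mid-grey across the whole image — a global contrast change.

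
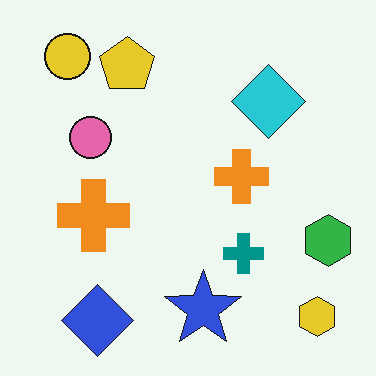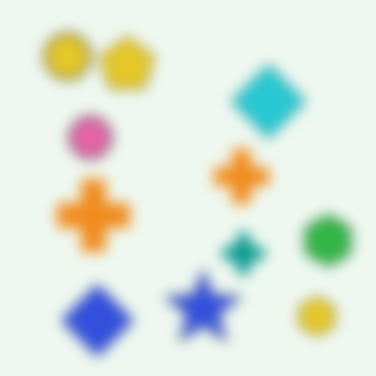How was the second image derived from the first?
Strongly gaussian-blurred.

Shape edges and outlines are uniformly softened across the whole image.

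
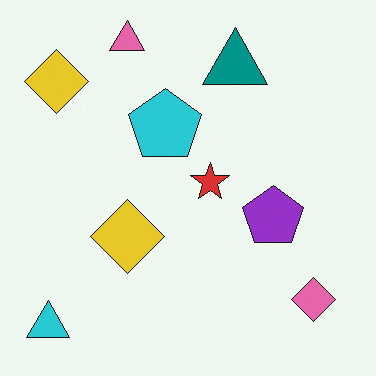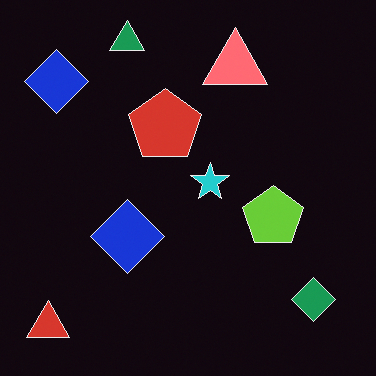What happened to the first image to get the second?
This is the original image color-inverted (negative).

The light background has become dark and every shape's color is its complement — a photographic negative.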